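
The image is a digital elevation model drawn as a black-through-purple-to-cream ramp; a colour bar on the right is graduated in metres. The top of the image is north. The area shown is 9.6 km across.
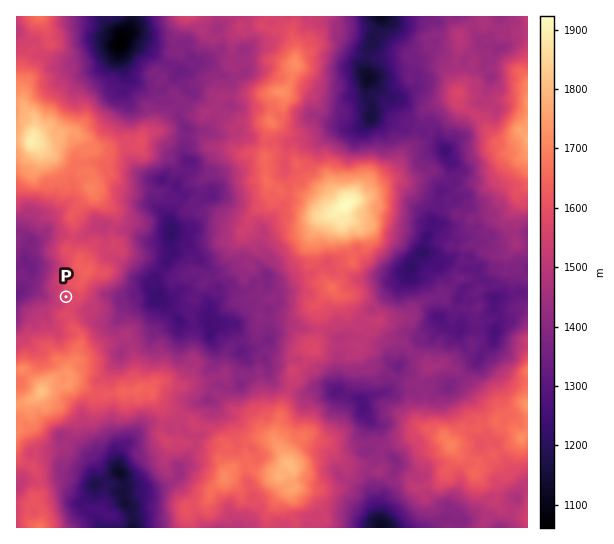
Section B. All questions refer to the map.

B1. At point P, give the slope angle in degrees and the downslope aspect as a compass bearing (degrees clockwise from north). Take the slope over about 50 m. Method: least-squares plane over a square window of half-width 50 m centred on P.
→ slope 7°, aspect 236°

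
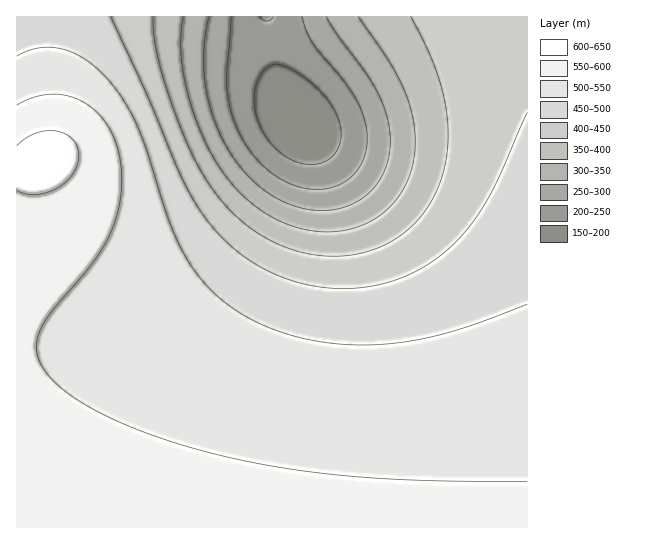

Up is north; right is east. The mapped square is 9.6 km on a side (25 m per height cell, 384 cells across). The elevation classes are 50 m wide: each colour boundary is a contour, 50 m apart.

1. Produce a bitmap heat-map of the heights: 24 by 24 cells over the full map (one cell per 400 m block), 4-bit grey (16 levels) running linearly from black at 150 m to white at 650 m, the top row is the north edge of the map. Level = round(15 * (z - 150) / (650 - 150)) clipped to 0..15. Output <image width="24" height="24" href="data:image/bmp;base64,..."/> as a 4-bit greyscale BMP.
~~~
<image width="24" height="24" href="data:image/bmp;base64,Qk2WAQAAAAAAAHYAAAAoAAAAGAAAABgAAAABAAQAAAAAACABAAATCwAAEwsAABAAAAAAAAAAAAAAABEREQAiIiIAMzMzAERERABVVVUAZmZmAHd3dwCIiIgAmZmZAKqqqgC7u7sAzMzMAN3d3QDu7u4A////AN3d3d3czMzMzMzMzN3dzMzMzMzMzMzMzNzMzMzMzMzMzMzMzMzMzMzMzMzMzMzMzMzMzMzMzMzMzMzMzMzMzMzMzLu7u7u7u8zMzMzLu7u7u7u7u8zMzMu7u7u7u7u7u8zMzLu7u7u7u7u7u8zMzLu7u6qqqqqru8zMy7u7qqqqqqqqqszMy7u6qpmZmZmqqszMy7uqmYiIiJmaqt3MzLupiHd3d4iZqt3czLqYd2VVZniZmt3dzLqXZUREVneJme7tzKmGVDIjRWeJme7ty6l1QyESNWeImd7dy6hlMhESNGeImc3cupdkIRESNWeImczLuodUIREjRWeImbu7qYZUIhI0VneImauqmYZUIiI0VniImaqqmHZUIiNFZ3iImQ=="/>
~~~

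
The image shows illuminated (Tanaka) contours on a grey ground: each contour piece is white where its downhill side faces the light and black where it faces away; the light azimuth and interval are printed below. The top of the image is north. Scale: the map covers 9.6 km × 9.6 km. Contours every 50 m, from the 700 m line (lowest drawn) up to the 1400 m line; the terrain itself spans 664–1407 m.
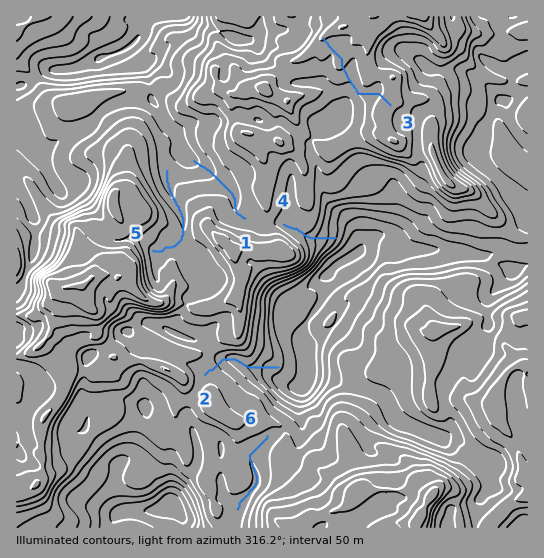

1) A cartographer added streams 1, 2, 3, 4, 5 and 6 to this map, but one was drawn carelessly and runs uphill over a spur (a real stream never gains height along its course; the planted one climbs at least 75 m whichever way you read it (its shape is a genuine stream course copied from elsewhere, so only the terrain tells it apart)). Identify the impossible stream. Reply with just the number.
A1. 3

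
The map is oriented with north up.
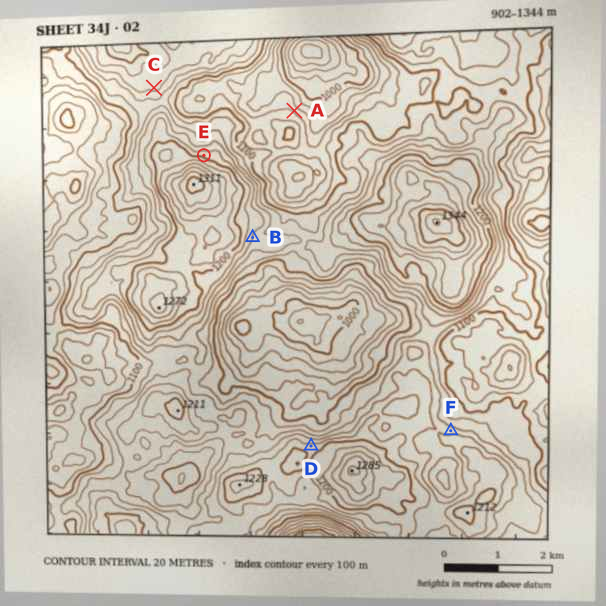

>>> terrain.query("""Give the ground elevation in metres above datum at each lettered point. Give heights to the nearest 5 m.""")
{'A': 1055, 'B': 1160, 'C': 1170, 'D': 1190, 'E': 1195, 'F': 1150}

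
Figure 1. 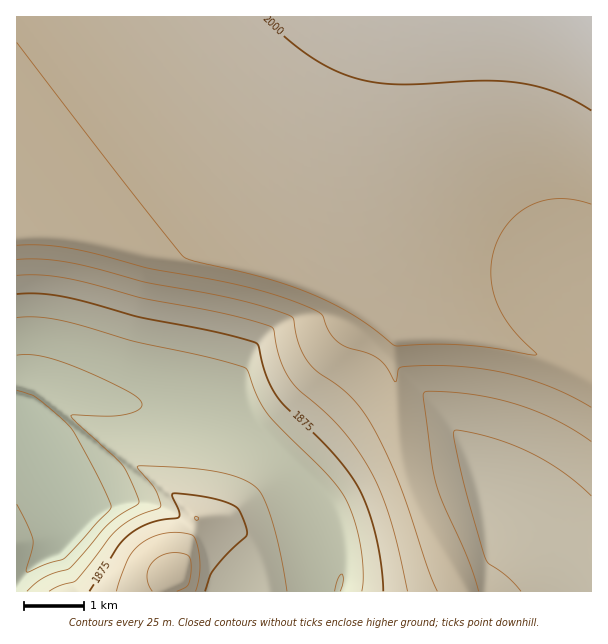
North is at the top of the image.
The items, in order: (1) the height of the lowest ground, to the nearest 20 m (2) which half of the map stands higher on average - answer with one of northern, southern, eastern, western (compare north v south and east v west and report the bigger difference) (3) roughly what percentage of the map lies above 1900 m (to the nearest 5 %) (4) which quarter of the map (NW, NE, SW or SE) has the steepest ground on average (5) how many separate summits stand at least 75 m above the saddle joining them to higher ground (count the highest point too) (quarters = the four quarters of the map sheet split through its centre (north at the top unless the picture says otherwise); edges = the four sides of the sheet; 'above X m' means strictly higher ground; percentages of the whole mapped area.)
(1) The lowest point is down at roughly 1780 m.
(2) On average the northern half of the map is the higher ground.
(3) About 70 % of the map lies above 1900 m.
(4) The steepest ground, on average, is in the south-west quarter.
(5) Counting only tops that stand 75 m proud, the map has 2 summits.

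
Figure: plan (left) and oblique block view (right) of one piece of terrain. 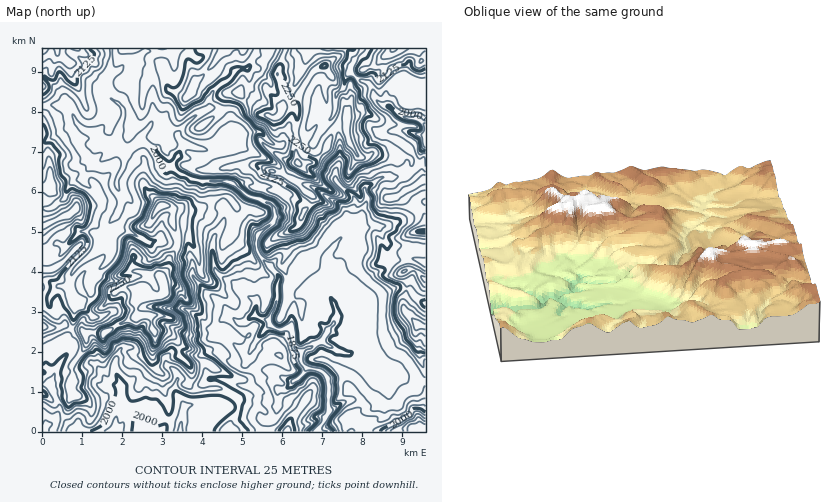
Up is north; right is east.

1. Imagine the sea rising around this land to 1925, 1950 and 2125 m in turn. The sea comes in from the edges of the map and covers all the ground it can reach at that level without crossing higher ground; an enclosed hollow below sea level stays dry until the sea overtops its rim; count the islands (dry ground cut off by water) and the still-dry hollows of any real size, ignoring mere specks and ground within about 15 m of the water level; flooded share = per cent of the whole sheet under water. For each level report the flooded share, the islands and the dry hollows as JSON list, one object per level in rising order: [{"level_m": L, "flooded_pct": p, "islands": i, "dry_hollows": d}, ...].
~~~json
[{"level_m": 1925, "flooded_pct": 16, "islands": 0, "dry_hollows": 0}, {"level_m": 1950, "flooded_pct": 20, "islands": 0, "dry_hollows": 0}, {"level_m": 2125, "flooded_pct": 73, "islands": 0, "dry_hollows": 0}]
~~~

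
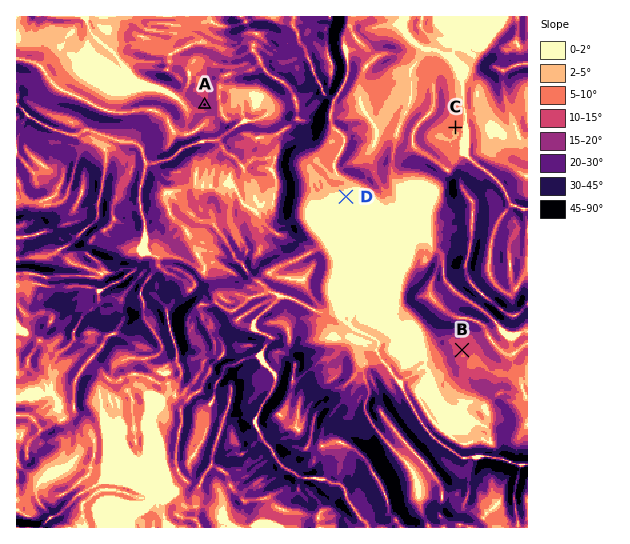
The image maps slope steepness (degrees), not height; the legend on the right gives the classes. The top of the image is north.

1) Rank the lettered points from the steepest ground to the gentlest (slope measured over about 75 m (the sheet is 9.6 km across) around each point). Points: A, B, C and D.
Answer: A B C D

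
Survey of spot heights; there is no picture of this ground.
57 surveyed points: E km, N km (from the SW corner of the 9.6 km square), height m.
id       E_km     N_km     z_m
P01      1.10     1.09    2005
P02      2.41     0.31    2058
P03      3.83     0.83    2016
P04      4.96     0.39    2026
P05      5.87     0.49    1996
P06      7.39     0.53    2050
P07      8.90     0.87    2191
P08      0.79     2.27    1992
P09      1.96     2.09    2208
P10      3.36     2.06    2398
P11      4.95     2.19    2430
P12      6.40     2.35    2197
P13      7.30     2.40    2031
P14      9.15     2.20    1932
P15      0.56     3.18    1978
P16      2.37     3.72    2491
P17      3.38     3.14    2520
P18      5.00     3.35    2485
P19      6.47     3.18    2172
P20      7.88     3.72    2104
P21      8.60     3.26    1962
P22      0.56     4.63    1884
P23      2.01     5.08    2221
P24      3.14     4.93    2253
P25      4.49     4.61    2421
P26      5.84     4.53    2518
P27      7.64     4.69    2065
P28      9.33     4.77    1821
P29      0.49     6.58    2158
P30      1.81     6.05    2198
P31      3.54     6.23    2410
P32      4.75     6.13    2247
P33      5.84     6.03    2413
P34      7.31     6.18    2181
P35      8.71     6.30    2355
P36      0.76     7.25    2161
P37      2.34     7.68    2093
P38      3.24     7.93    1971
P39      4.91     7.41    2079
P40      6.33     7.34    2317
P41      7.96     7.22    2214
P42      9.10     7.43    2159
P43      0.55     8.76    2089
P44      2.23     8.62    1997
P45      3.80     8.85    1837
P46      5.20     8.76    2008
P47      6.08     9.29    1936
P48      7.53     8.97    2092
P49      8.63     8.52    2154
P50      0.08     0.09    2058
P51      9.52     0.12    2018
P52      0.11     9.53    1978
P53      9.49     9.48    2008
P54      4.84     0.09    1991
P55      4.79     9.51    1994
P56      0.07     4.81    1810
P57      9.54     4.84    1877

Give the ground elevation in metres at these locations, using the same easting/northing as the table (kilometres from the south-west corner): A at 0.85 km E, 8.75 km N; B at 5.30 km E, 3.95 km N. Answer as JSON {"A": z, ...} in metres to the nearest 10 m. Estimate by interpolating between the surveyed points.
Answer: {"A": 2110, "B": 2460}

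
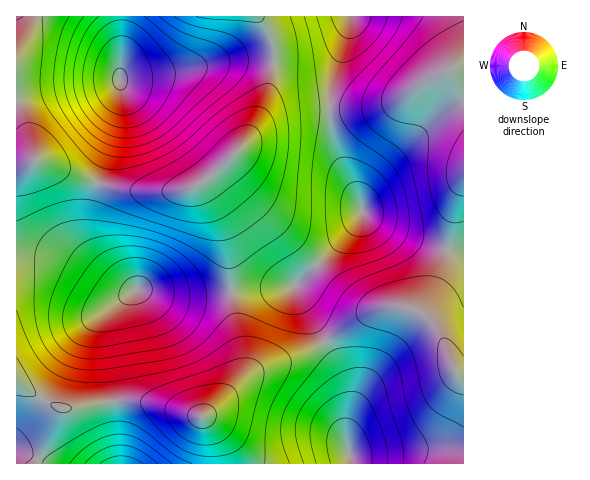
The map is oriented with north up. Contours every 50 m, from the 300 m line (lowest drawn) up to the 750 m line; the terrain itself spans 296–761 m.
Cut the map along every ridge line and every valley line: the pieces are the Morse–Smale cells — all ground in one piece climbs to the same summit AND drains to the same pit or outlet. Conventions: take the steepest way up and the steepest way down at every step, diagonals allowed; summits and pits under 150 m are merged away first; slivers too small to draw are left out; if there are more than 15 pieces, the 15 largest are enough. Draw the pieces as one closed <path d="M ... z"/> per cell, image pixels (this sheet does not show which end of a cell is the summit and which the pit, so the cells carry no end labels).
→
<path d="M463 16l-112 1-3 15-17 56-1 34 9 37 17 33 6 21-5 10-14 16-48 47-5 2-58 4 3 28 9 35-2 16-10 18 21-17 62-25 60-37 13-4 15 0 23 9 1-10 10-21 8-24 10-53 9-25z"/><path d="M257 16l-240 0-1 149 8 0 10-4 6 0 58 23 38 7 42 0 11-2 12-6 22-18 18-18 8-11 14-30 10-32 1-26-7-20z"/><path d="M403 306l-15 0-13 4-60 37-23 11-29 9-24 15-36 35 13 27 2 19 245 1 1-87-8-5-11-28-9-17-16-15z"/><path d="M29 255l-13 1 0 125 29 20 16 7 14 0 37-7 27 0 64 15 20-17 17-22 4-10 0-12-13-64-25 4-37 0-31-6-9 5-11 1-15-6-42-27-14-4z"/><path d="M350 16l-92 1 9 11 7 20-1 26-10 32-14 30-8 11-18 18-23 18 19 35 6 17 7 56 58-3 5-2 48-47 18-23 0-10-22-47-9-37 1-34 17-56z"/><path d="M40 161l-24 5 1 89 23 1 15 4 25 13 23 16 15 6 11-1 9-5 31 6 37 0 26-4-7-56-6-17-19-35-11 6-11 2-53-1-37-10z"/><path d="M17 381l0 83 201-1-2-19-14-28-63-15-27 0-37 7-14 0-28-14z"/><path d="M463 183l-8 24-10 53-21 53 14 17 18 42 6 4 2 0z"/>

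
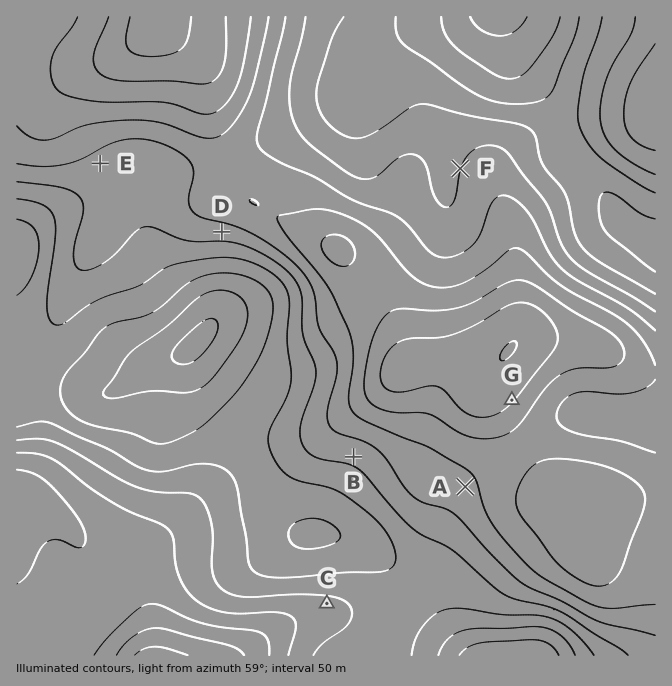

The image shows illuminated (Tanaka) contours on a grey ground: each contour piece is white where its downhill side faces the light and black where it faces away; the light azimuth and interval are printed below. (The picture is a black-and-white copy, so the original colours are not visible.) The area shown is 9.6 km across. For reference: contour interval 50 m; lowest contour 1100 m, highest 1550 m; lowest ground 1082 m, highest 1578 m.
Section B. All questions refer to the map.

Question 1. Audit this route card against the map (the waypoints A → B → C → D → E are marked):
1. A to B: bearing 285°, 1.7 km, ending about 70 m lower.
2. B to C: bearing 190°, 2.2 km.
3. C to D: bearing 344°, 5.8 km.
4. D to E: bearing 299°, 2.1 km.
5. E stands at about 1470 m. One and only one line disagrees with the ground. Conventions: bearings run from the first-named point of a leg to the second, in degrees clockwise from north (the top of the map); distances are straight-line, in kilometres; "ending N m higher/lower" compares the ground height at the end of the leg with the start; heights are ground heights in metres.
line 5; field height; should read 1330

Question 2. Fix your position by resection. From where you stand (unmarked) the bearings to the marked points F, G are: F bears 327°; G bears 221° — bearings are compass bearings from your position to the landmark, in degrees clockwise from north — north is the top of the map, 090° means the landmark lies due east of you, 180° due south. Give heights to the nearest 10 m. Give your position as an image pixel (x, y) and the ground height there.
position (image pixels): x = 568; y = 335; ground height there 1490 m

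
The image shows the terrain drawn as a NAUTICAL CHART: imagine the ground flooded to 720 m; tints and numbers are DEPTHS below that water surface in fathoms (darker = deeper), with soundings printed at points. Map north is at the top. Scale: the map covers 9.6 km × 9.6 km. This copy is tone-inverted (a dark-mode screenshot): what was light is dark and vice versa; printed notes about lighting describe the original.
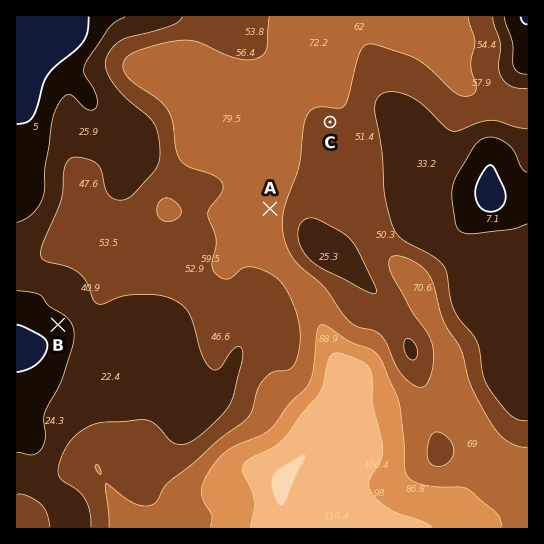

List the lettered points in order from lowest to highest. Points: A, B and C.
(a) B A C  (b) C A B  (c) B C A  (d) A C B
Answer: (d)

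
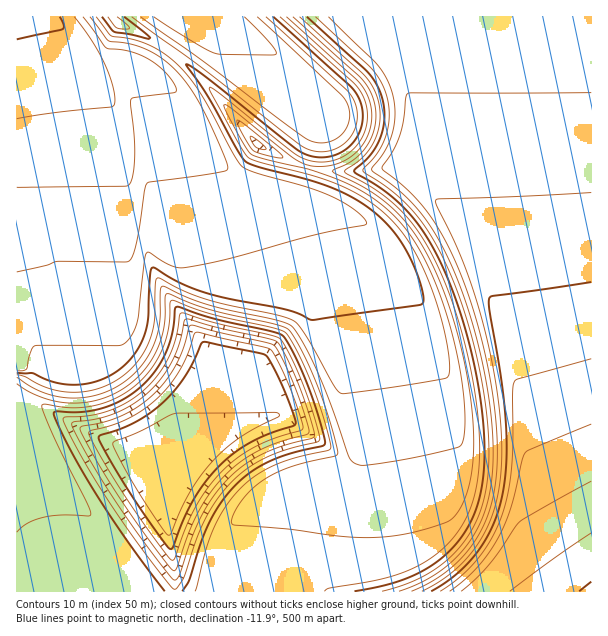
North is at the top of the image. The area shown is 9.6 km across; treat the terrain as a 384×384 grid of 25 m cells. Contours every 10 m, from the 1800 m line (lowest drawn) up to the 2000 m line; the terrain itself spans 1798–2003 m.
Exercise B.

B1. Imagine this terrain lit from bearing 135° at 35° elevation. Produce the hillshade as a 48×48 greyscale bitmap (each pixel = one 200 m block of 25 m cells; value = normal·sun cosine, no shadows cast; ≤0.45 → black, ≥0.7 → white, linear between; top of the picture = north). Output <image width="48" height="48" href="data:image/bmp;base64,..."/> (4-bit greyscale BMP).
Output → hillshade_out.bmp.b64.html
<image width="48" height="48" href="data:image/bmp;base64,Qk32BAAAAAAAAHYAAAAoAAAAMAAAADAAAAABAAQAAAAAAIAEAAATCwAAEwsAABAAAAAAAAAAAAAAABEREQAiIiIAMzMzAERERABVVVUAZmZmAHd3dwCIiIgAmZmZAKqqqgC7u7sAzMzMAN3d3QDu7u4A////AIiIiIiId2RHiIiIiIiZmrvN7tuYiIiIiIiIiIiIiHQ2eIiIiIiIiZq83u25iIiIiIiIiIiIiGQ1eIiIiIiIiIiave7amIiIiIiIiIiIiGMkZ4iIiIiIiIiIm97sqIiIiIiIiIiIiGMjV4iIiIiIiIiIib3tuYiIiIiIiIiIiHMiRniIiIiIiIiIiKzdyYiIiIiIiIiIiHQhJHiIiIiIiIiIiJvdyoiIiIiIiIiIiHYyE1eIiIiIiIiIiIrNyoiIiIiIiIiIiIdSETVniIiIiIiIiInNypiIiIiIiIiIiIdkIRNGd3d4iIiIiIm8ypiIiIiIiIiIiIh2QhEjRWZ3iIiIiIm8ypiIiIiIiZiIiIiHZDIiIzRXeIiIiIm8upiIiIiImZmYiIiIdlQyIjNWiIiIiIm8uoiIiIiJqru6mIiIh3ZUQzRXiIiIiIm7uoiIiIiau8zMuoiIiId2VERniIiIiIm7uYiIiIiavM3dy6iIiIiHZUVniIiIiIq7qYiIiIiaq8zd3bqIiIiHZUV3iIiIiJq7qYiIiJiZmavN3cuYiIh3ZVZ4iIiIiJq7qIiIiLmIiIm83dyoiIh2VVZ4iIiIiJq6mIiIiJiIiIibzdy5iIiGVWd4iIiIiJq6mIiIiIiIiIiJvNy6mZqoZWeIiIiIiaqqmIiIiIiIiIiJrMy6qru6hneIiIiIiaqpiIiIiIiIiIiIq8y6u7u6mHiIiIiIiaqpiIiIiIiIiIiIm7uqqqqpmIiIiIiIiaqYiIiIiIiIiIiIq7qqmZmYiIiIiIiImaqYiIiIiIiIiIiIqqmZiIiIiIiIiIiImqmYiIiIiIiIiIiImZiIiIiIiIiIiIiImZmIiIiIiIiIiIiImYiIiIiIiIiIiIiJmZiIiIiIiIiIiIiImIiIiIiIiIiIiIiJmZiIiIiIiIiIiIiImIiIiIiIiIiIiIiImYiIiIiIiIiIiIiIiIiIiIiIiIiIh3iIiIiIiIiIiIiIiIiIiIiIiIiIiIiHd3d4iIiIiIiIiIiIiIiIiIiIiIiIiHd3Zmd4iIiIiIiIiIiIiIiIiIiIiIh3d2ZmZmd4iIiIiIiIiIiIiIiIiIiIiHdmVWd3d3d4iIiIiIiIiIiIiIiIiIiIiIZVZ4m7u5iIiIiIiIiIiIiIiIiIiIiIiIdmaJvN7sqIiIiIiIiIiIiIiIiIiIiIiZh3iIms3tuIiIiIiIiIiIiIiIiIiIiIiZmIiIiKzduYiIiIiIiIiIiIiIiIiIiImZiIiIiJvMuYiIiIiIiIiIiIiIiIiIiImYiIiIiIq7qYiIiIiIiIiIiIiIiIiIiImIiIiIh4mamIiIiIiIiIiIiIiIiIiIiIiIiIiHd3eJiIiIiIiIiIiIiIiIiId3iIiIiIh3d3eIiIiIiIiIiIiIiIiId3d3iIiIiId3d3d4iIiIiIiIiIiIiIiIdVZ3iIiIiHd3d3d4iIiIiIiIiIiIiIiIdWZ4iIiIh3d3d3eIiIiIiIiIiIiIiIiIdVeIiIiIiHd3d3iIiIiIiIiIiIiA=="/>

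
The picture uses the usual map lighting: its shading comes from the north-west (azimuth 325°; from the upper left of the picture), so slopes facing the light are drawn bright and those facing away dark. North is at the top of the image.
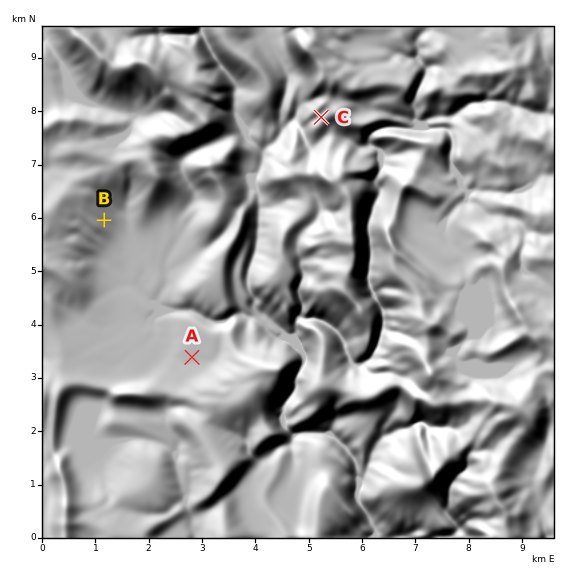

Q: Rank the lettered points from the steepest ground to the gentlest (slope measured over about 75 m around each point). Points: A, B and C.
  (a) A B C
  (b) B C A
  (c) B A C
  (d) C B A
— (d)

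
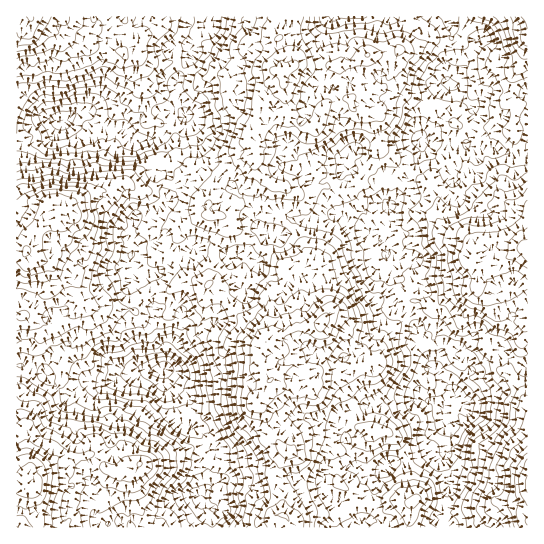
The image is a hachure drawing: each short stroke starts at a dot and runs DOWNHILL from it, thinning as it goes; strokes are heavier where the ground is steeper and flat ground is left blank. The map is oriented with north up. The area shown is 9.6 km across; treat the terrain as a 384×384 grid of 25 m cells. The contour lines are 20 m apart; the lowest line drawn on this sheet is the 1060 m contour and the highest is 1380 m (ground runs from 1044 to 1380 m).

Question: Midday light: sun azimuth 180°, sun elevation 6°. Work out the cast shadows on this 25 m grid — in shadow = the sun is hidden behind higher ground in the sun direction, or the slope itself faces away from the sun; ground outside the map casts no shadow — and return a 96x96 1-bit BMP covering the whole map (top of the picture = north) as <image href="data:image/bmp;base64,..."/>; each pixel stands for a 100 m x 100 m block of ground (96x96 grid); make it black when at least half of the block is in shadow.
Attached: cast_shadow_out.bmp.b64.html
<image width="96" height="96" href="data:image/bmp;base64,Qk2+BAAAAAAAAD4AAAAoAAAAYAAAAGAAAAABAAEAAAAAAIAEAAATCwAAEwsAAAIAAAAAAAAA////AAAAAAAAAAAAAWAAABACAAAAAAAAJ+AAAAAAAAAAAAAAI8QAAAAAAAAAAAADwcGwAAAAAAAAAAADwAPAAAAAAAAAAAAAAAeAAAAAYAAAAAAAAAIAAB8g+OAAAAAAACAAAA/4fuAAAAAAAAAAAA/+BgAAAAAAAAAAAA/+AAAAAAAAAAAAAQf/AAAAAAAAAAAAAAf/AAAcAGAAAAAAAAP+YA/+AAfgAAAAAAA+QAf+cAfwAAAAAAAcAAP8MAP/gAAAAAAYYAf/8A//wAAAAAABbwf/93//wAAAAAABD/n/z///wAAAAAAAH/0f////gAAAAOMAD/j3///+AAAAAf/AD/hz///8AAAAAH+AD4Dz///+AAAAAGs4BwDh///+AAAAAAAYBgB9///+AAAAAAAAABg+z//8AAAAAAAAAAt+B//8AAAAAAAAAAP8B//4AAAAAAAAAAH8A//4AAAAAAAAAAPIAH/4AAAAAAAAAAPAAB/wAAAAAAAAAAEAAAPAAAAAAAAAAAAAAAAAAAAAAAAAAAAAAAAAAAAAAAAAAAAAAAAAAAAAABwAAAAAAAAAABAAAAwAAAAAAAAAADAAAAgAAAAAAAAAAL4AAAgAAAAAAAAAAB6AAAIAAAAAAAAAAA2DgAAAAAAAAAAAAA+XwAAAAABAAAAAAD4j4YAAAAAAAAgAADwB/8AAAAAAAAAAADgB/4AAAAAAAAAAABQA/wAAAAAAAAAAAAAAfwAAAAAAAAAgAAcAfgAAAAAAAAAAbAcAHAAAAAAAAAAA5EIAAwAAAAAAAAAAQEAAAAAAAAAAAAAAEEBAAAAAAAAAAAAAAAD4AAAAAAAAAAAAAADwYAAAAAAAAAAAAAPxgAAAAAAAAAAAAADvyAAAAAAAAAAAAAAH8AAAB4FgAAAAAAAHwAAAH/4AAAAAAAAAAAAA//gAAAAAAAAAAAAA/8AAAAAAAAAAAAAAf4AAAAAAAAAAAAAAfgAAAAAAAAAAAAAAOAB/+AAACAAAAAAAGBl//AAAAAAAAAAAID///gDAAAAAAAAAAe////HAAAAwAAAAAUf///wAAABwAAAAAA////4AAAAgAAAGAOP///8AAAAAAAAOAHP////AgAAAAAAMAHn////xgAAAAABICGH////4AAAAAABgAAB////xgAAAAAAAAAA////gzAAAAAAAAAA///wAjAAAAAAAAAA///gAAAAAAAAAAAA//wAAAAAAAAAAAAAf/gAAAAAAAAAAAAAP/AAAAAAAAAAAAAAH+AAAAAAAAAAAgAAAAAAAAAAAAAABwAAAAAAAAAAAEAAA4AAAAAAAAAAAAAAAIAAAAAAAAAAAAAAAAAAAAAAAAAAAAAAAAAAAAAAAIAAAAAAAAAAAAAAAYAAAAAAAAAAAAAAAGAEAGAAAAAAAAAAAGAIAEAAAAAAAAAAAAABAAGAAAAAAABAAAAAODPgAAcAAABgAD4AICP/wAIAAAAAAB+AA+//4AAAAAAAABiAA///AAAAAAAAAAAAAf/+AAAAAAAAAAAAAf/+AAAA="/>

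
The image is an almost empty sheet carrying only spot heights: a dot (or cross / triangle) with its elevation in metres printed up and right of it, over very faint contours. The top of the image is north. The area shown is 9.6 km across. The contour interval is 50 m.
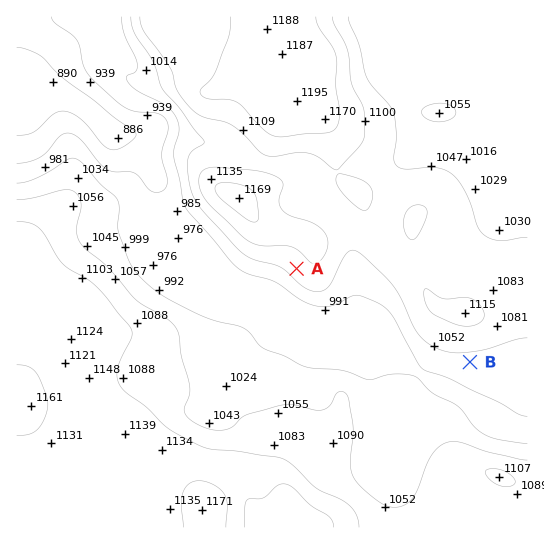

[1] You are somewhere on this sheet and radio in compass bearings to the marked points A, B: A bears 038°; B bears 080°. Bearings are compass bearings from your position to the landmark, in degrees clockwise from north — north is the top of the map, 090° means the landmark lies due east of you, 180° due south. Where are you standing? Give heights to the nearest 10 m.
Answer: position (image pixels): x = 184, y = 412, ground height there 1050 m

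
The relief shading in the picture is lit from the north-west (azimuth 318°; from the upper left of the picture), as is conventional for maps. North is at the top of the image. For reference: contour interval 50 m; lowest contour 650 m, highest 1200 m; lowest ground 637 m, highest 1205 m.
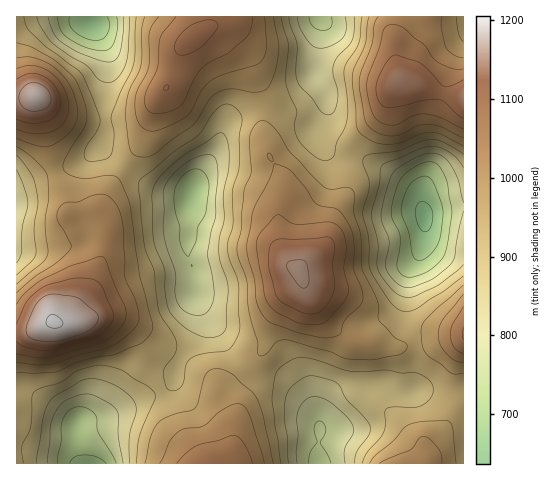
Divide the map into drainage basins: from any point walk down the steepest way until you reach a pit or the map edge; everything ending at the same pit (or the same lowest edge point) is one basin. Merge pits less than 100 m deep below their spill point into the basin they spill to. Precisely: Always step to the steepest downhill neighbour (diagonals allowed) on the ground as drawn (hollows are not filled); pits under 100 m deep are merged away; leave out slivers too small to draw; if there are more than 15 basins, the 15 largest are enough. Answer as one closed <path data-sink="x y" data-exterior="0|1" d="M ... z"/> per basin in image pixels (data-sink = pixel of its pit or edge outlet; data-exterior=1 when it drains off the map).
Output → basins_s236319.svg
<path data-sink="192 193" data-exterior="0" d="M223 24l-16 5-18 11-8 10-9 27-17 28-6 28-3 7-32 41-14 28 7 16 0 14-15 46-21 31-9 6 18 0 21-5 19 6 14 11 9 15 3 16 19 34 12 29 25 36 23 0 3-3 5-15 0-30-8-18 1-8 37-40 13-35 12-18 14-14-2-11-12-10-8-21-2-25 8-19 0-8-5-15-13-21-5-14-2-48-13-37-17-25z"/><path data-sink="425 217" data-exterior="0" d="M463 16l-65 1-3 12 0 30 4 21-10 12-7 20-28 27-3 6-4 44-14 27-7 28-28 26 8 22 19 28 10 10 18 10 36 7 13 0 62-12z"/><path data-sink="319 463" data-exterior="1" d="M302 280l-1 5-13 12-12 18-13 35-37 40-1 8 8 18 0 30-3 13-4 4 237 1 1-128-46 7-16 4-13 0-36-7-18-10-10-10-19-28z"/><path data-sink="319 17" data-exterior="1" d="M397 16l-186 1-2 10 9-3 10 2 18 24 6 12 10 36 1 41 5 14 13 21 5 15 0 8-8 19 2 25 8 21 10 8 28-26 7-28 14-27 4-44 3-6 28-27 7-20 10-12-4-21z"/><path data-sink="91 25" data-exterior="0" d="M210 16l-194 1 0 80 21 0 15 69 15 34 1 14 23-4 9 1 14-30 32-41 3-7 6-28 17-28 9-27 8-10 20-13z"/><path data-sink="89 463" data-exterior="1" d="M101 317l-31 6-17-1-18 8-19 4 0 129 185 1-11-19-13-17-15-36-16-27-3-16-6-10-17-16z"/><path data-sink="17 206" data-exterior="1" d="M36 96l-20 2 1 235 11-1 25-10 8 1 10-7 21-31 15-46 0-4-8-4-24-1-8-14 0-16-15-34-8-43z"/>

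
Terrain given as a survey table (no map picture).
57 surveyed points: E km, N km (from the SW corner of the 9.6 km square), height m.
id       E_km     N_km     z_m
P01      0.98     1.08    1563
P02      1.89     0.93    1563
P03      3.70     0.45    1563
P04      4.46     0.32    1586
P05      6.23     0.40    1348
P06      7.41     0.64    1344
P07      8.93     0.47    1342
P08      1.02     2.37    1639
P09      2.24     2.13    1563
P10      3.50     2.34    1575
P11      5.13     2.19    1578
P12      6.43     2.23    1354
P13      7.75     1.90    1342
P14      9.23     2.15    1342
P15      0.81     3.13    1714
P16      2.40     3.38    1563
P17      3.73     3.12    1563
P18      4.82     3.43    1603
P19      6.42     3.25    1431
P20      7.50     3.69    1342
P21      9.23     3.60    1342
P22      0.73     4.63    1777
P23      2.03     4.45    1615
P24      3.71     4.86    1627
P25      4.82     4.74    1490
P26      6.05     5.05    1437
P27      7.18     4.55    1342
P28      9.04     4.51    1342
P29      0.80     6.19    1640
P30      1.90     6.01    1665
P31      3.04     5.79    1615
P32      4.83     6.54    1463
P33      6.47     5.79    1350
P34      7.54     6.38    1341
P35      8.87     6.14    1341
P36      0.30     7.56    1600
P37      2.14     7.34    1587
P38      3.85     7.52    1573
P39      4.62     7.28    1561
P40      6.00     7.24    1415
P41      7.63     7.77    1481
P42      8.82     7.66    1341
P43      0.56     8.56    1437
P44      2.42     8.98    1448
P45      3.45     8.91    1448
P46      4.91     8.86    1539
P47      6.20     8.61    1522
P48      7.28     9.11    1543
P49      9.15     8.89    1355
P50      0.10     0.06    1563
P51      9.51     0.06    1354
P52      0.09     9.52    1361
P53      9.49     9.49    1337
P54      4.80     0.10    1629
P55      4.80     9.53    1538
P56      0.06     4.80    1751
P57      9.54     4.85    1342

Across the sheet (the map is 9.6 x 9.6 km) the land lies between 1330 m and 1775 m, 1495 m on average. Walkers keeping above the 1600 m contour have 17.1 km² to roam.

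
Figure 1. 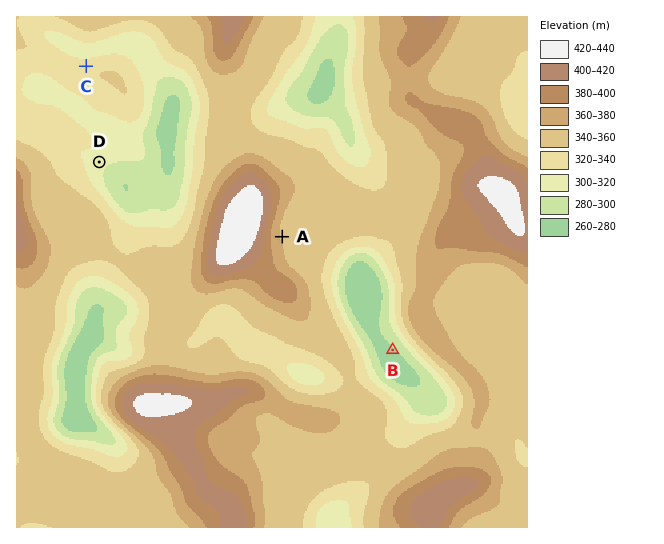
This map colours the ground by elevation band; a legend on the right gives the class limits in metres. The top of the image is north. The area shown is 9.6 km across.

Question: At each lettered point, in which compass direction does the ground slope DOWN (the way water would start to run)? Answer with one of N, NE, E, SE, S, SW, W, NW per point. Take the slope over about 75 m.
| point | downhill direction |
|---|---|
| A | E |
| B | SW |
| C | N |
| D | SE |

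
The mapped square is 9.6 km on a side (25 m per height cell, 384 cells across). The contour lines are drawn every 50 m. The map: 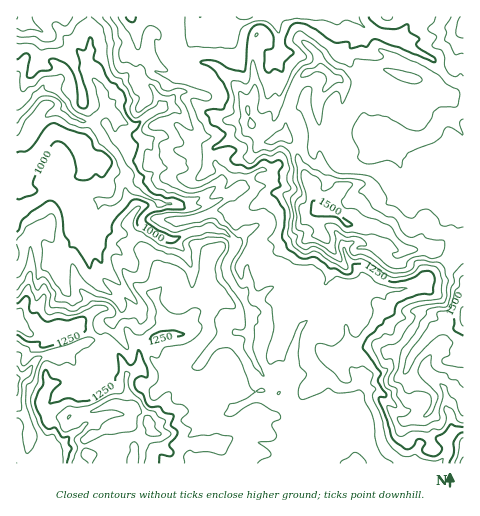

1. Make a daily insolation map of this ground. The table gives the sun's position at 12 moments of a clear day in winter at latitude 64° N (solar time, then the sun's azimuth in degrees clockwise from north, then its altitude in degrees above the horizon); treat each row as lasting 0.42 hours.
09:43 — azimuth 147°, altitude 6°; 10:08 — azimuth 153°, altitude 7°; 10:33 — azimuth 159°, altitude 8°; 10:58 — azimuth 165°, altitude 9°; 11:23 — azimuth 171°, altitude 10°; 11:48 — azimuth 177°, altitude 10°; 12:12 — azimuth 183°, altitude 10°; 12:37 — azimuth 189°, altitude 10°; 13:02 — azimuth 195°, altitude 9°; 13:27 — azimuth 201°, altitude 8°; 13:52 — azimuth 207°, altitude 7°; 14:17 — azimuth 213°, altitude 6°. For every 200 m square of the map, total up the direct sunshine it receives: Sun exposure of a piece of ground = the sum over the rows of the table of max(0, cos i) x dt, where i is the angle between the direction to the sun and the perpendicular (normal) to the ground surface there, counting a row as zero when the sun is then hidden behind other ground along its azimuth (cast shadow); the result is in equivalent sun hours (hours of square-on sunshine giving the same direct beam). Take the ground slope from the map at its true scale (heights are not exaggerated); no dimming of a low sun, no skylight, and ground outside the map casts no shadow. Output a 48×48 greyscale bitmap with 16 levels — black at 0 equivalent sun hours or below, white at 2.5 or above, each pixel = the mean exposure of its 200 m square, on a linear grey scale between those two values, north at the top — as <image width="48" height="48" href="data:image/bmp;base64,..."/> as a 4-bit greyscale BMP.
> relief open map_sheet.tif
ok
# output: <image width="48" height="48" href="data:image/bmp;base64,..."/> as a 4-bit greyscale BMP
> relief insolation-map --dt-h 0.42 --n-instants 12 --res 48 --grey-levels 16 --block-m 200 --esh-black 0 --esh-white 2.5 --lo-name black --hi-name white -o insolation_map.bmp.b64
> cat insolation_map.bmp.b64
<image width="48" height="48" href="data:image/bmp;base64,Qk32BAAAAAAAAHYAAAAoAAAAMAAAADAAAAABAAQAAAAAAIAEAAATCwAAEwsAABAAAAAAAAAAAAAAABEREQAiIiIAMzMzAERERABVVVUAZmZmAHd3dwCIiIgAmZmZAKqqqgC7u7sAzMzMAN3d3QDu7u4A////AFQ0U1hVVTVGlVZndmZlREVDMzNWi6zpIkNFVDEjRDVoRGeZdCMzRVQ0QyRXq7ZmM0NIlld2ZDbMpjMiN2ZmQiNEQ0VXunhSMlWdvUAmiGVSJEIAAmdURDRERFVWe829YiaHhnUiI0QyMyIhEjVVZEMzRUVXhqzJfReBESV3VnMABFVVQxIzI3ZmVUV5MRJkeTZTAAACQxAAEBI0VkEjVGdlVVaTSZVIl0MlIAAAAAAAIzRUZmVlZVd2eHYkZ2dThjEjQwAAARJDJmVWVUIQIyRnm4V5yHQUh2EyASIQA1ZEQhI0VDI1RVRYhGZCJ2JaiJYQEjNCIgMkM0Q0QzJ4hWZ4ZpiYM3Z5qVhwATMzURJVVmVDIhRVZVZkR3iYYlpSNLqv+jIlMESYiIdiEjREVkUxEiVREReUNO2VjepSAiE4qql2MCMzVkMhIQEAARKKmaNEQ3YgAwAAIyRUR3M0RUI0RCEAERI3aTEAAAN1QAAkIURFd0NFRGQzQzIRASECRRIQAABXMAFSAAJWdTd1VWY0REQxIzIQEwMRAAAAARiDMhJGUThWVVZnQTMhIAAAEQEAAAAAEYYkZkNEEWZjNFeHREMzIAAAEAEAAAAABTATVSNCBZZ3UyM2inWLyTAAMxEAAAAAMwEyERNDJ2ZVZ3Z53nrP/8U1QSEQAAABMCQwABRHQmM2eMy99e7sqZ3qQjMhIAABA2QQACQ2gDZWm+/vZ/6nV92nNFRFQhEiMyEAADIBIyVmec/6ZxZ1UgEDRBN3QjMiEiAAIwAAGUEjWWVzj/yYQAEQIhAkVDQiNjA5vKYSqqYzNKpX2WVBEAEyERAANEQzEEIyESWrdXmGVGe7YAAAARISM1IAI0MxAAUQAAABITaHdyMhEBEAAiM0RHUyIzNXMQAjNXQ0EBFXcxMCZREiEjRFRWVERXh2MRSc3u/DdTMhEmYwOHUyIiNFRWZEVnh3UjVXhkjce6d0VWIQAAASMzNFRUZlREVnZJqjIiJXvNw0JDAAAAASMzRERCNlVVVkJlMmZlRXZ6zKdxAAAAEjNEQ0UiJGVmQQJkMVZVVZcyj+txARASMzRDMzRSM2d1IQRWRBBFMRarZY1zMiMzMzQyISNBMjUgAEMyjIhiN3ZZggEjRUVERERndDIhMgAAAjEoIlQTh5mVRBIzRlVVVWZmZjIyBSAFqBSasQAXdRAmICIzVlVmZmZmZmVHIUE3ZVdCeRGIMAFDQRJUVmVmZmZlV4lmUQaFQ2h5ZM1BEzRgIhFVRad1VVVVZmVGuDRFJImpRpvrmHcgEhE4Y3tlVVZmVTAUi+llN4y0XJVERGQAIREWuFIVZmZTIQaHSGiFWHiphEVVd1ABMxIQFBABMyEQACd4Vnl0ZWVoZFVTEAADMzEREQAAABEAAkV6qcpWZVNGdUVCEBIkRlNoYAAQAhAASJeO3Ld3VWZ2VUVEMiMzVzNDAAARAAATREeatiWndmd4ZlRUIlQyEQIQAAARFHh2ZlRDMkiZiKmYVVRENlQQAAAAABESaZh0MyIw=="/>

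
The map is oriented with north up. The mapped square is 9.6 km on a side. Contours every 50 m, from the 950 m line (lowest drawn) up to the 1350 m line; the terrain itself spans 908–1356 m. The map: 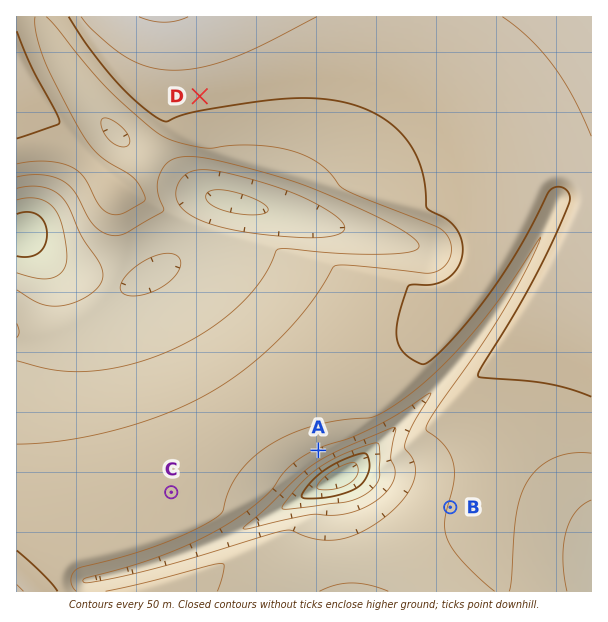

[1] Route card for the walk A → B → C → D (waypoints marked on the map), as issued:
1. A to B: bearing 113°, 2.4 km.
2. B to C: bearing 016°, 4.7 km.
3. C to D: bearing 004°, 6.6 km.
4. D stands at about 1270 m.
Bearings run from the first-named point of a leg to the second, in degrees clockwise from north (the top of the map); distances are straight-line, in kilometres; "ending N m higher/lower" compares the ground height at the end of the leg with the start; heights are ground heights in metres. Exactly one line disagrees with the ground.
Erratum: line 2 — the bearing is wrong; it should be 273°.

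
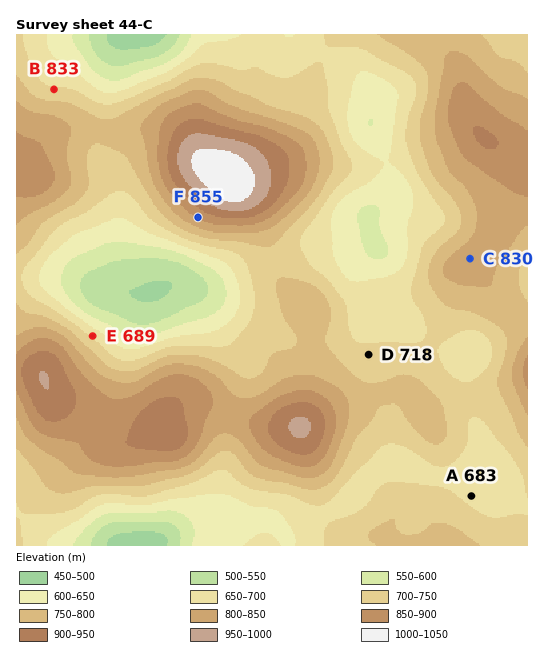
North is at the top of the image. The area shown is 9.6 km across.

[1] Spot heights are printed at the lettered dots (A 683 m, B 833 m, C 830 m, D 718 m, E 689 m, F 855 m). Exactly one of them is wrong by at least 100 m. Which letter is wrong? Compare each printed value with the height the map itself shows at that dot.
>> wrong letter B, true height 708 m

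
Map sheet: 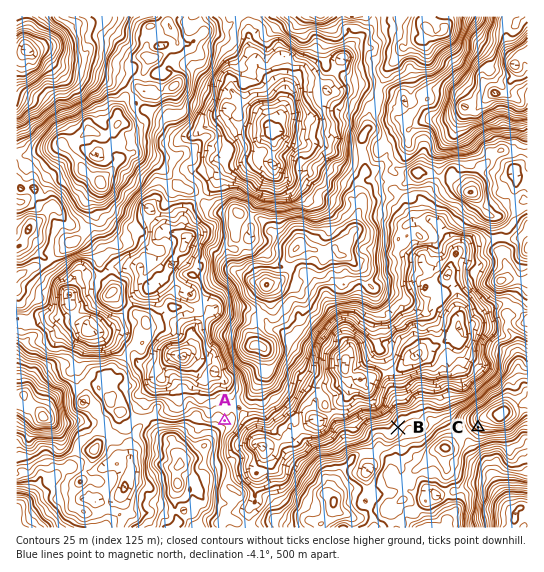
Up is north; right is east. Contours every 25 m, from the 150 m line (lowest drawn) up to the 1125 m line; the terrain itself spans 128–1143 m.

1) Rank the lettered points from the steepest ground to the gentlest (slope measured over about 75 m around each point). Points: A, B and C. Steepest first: C B A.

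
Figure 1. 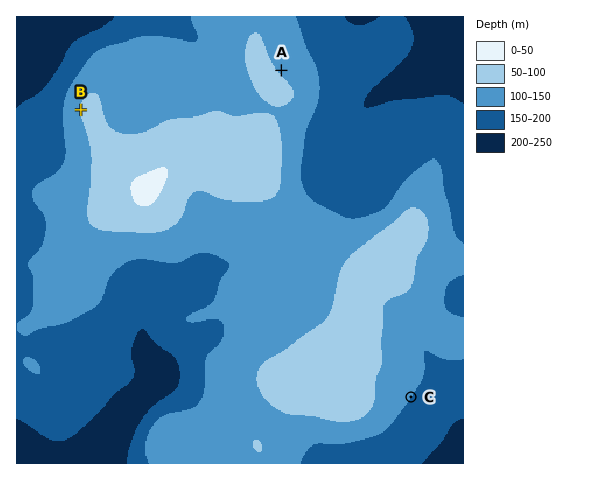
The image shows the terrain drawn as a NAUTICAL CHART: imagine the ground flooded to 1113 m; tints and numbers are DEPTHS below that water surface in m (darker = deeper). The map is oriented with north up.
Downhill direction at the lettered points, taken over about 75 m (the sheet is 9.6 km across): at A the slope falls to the NE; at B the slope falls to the W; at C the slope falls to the SE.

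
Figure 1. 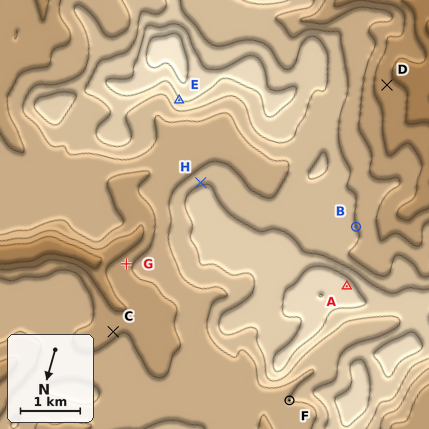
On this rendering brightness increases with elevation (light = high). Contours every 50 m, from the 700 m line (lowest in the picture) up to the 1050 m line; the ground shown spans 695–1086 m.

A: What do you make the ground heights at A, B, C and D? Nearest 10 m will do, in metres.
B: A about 1020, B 900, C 850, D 770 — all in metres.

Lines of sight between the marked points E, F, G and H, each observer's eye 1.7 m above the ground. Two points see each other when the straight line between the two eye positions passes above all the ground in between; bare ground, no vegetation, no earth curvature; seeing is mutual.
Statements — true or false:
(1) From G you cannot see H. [true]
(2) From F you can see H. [false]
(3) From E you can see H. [true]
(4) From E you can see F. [false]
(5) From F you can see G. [false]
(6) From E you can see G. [true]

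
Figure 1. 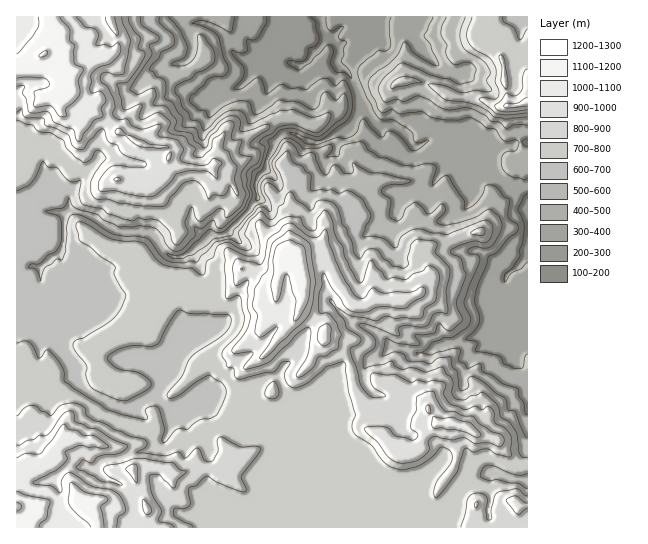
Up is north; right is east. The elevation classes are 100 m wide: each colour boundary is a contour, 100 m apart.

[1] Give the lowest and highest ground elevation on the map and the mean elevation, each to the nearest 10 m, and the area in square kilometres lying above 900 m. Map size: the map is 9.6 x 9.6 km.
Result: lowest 150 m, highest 1220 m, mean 700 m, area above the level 15.6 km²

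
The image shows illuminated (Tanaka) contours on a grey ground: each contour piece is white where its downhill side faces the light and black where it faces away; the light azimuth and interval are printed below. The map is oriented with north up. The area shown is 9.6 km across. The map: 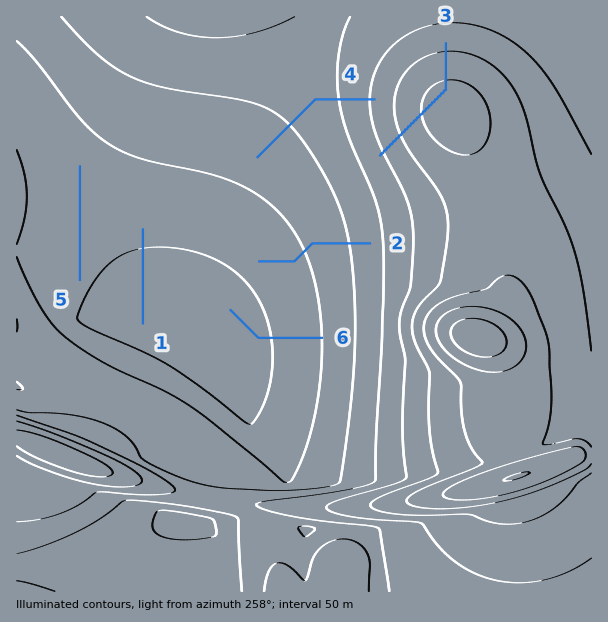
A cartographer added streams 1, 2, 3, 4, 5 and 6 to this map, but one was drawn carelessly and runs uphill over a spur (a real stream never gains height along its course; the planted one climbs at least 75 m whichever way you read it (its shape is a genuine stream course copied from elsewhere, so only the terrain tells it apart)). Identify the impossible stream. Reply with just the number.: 3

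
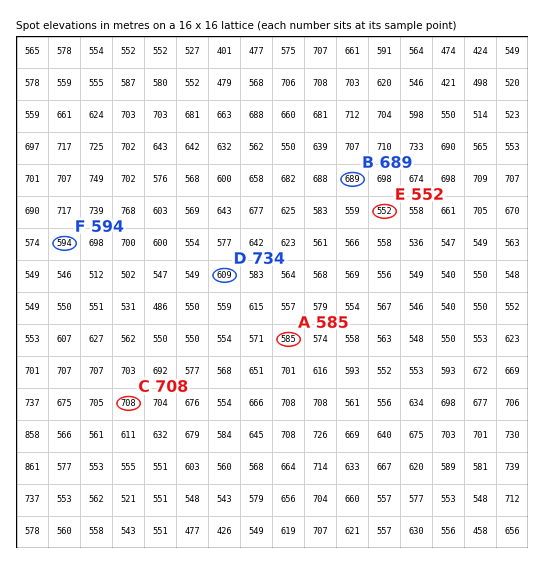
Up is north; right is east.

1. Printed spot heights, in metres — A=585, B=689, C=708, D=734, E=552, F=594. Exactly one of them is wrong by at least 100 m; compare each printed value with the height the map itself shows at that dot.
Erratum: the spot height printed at D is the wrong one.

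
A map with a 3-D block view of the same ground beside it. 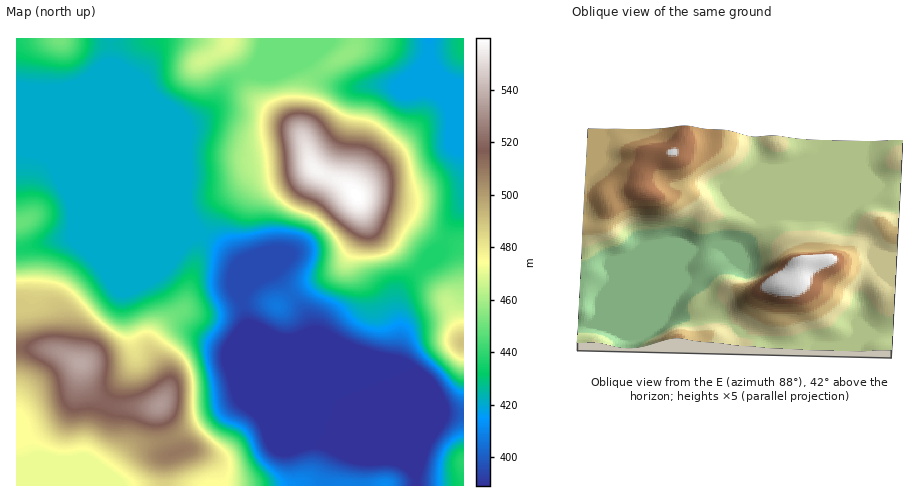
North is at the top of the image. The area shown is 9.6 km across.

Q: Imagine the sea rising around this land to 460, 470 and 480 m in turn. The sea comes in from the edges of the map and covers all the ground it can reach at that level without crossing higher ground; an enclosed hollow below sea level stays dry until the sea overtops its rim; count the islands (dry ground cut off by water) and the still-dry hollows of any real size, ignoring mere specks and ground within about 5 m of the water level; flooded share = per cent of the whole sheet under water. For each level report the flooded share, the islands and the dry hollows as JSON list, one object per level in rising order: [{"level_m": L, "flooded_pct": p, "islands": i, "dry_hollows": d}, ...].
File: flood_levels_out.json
[{"level_m": 460, "flooded_pct": 70, "islands": 1, "dry_hollows": 0}, {"level_m": 470, "flooded_pct": 74, "islands": 1, "dry_hollows": 0}, {"level_m": 480, "flooded_pct": 80, "islands": 1, "dry_hollows": 0}]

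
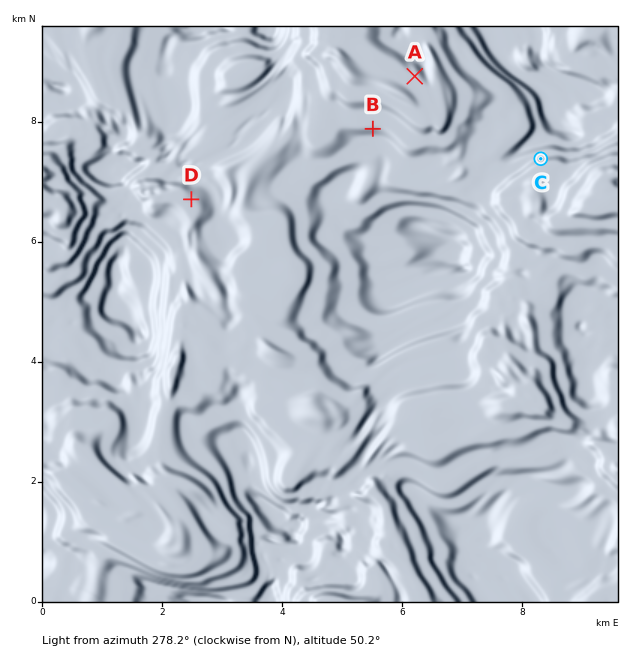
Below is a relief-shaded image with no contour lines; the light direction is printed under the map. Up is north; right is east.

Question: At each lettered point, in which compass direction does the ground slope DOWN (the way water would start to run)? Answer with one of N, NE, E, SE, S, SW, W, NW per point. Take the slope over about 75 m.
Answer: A NE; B S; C N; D NE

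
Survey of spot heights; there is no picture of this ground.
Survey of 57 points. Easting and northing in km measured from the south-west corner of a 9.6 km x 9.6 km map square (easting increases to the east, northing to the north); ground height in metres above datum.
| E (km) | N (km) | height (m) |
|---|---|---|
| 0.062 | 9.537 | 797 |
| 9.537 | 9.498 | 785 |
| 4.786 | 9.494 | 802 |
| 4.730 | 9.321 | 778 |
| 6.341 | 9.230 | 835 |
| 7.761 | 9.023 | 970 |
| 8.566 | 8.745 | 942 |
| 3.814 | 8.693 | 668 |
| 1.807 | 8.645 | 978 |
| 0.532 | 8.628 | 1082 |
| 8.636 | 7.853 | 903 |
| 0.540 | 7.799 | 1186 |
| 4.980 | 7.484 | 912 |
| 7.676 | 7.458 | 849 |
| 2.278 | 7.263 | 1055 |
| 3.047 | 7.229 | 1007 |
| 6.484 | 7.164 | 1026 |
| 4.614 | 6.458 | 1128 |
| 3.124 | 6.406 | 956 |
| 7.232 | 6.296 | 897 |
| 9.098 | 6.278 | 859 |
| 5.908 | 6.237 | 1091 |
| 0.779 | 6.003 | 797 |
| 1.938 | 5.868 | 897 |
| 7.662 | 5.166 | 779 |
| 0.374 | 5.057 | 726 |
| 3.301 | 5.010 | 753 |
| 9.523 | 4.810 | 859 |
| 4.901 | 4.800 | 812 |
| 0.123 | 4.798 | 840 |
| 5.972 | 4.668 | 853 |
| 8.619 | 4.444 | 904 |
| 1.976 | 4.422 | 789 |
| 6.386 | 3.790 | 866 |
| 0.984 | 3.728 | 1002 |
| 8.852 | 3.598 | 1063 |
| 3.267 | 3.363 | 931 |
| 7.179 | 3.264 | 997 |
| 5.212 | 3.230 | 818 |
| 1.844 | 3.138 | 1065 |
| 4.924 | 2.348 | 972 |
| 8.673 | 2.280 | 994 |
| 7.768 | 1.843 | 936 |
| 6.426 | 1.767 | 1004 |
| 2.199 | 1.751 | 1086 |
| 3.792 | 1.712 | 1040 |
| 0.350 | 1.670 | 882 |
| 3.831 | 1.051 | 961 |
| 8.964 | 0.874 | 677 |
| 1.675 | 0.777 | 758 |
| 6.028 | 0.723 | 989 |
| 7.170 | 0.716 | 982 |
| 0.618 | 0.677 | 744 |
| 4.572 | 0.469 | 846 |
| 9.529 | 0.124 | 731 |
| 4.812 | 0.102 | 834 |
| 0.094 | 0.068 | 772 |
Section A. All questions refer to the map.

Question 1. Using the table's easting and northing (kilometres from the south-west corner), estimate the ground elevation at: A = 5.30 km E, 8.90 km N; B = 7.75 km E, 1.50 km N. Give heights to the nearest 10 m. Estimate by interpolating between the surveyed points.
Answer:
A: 880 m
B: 910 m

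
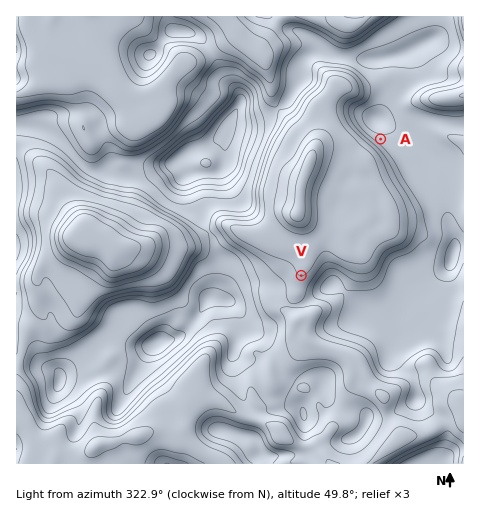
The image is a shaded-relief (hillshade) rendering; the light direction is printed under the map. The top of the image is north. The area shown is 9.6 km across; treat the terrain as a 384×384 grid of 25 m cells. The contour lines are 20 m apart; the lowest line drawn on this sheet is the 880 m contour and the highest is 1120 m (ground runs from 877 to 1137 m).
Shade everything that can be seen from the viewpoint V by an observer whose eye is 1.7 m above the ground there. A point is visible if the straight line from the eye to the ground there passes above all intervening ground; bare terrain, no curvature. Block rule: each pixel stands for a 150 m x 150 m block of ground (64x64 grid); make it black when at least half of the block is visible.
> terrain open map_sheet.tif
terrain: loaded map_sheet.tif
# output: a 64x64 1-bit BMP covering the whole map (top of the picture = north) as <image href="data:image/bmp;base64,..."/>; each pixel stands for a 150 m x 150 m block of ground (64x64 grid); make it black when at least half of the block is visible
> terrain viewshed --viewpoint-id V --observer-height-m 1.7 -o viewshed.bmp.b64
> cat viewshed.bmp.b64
<image width="64" height="64" href="data:image/bmp;base64,Qk0+AgAAAAAAAD4AAAAoAAAAQAAAAEAAAAABAAEAAAAAAAACAAATCwAAEwsAAAIAAAAAAAAA////AAAAAAAAAAAGAB/gAAYAABwAH/AABhAAYAB4PAA/HgAAAbAeAD8f+IAHCA8ifxj4gA4EAD9/GAAAfAAAP/gYAAH4AAA/+BwAB7AAAD/4HgA/8AAAP/gfAH/gADw/+H+AP+gAP//4f+A/+ABH//h/8D/4AUfj+P/4P3gBx+Nv/+A8MAPH90f/4DxgD+//A//APAA///8B/+A8AEH//wD/8PAAAP//AH/9gAGA//8Af//AA+D//wB8H8AP/P//ADwfwA58f/8AHh/AH8Bz/wAD38ABgMAPAAP/wACAwAEAA//AAMHAAAAD/+AGA8AAAAH/4B8HgAAAAf/gf4YAAAAA/+DxhgAAAAAfwIHAAAAADg+AA+AAAAAeBwAHwAAAABgeAAAAAAAAADgAAAAAAAAAYAAAAAAAAAAAAAAAAAAAAAAAAAAAAAAAAAAAAAAAAAAAAAAAAAAGAAAAAAAAAAcAAAAAAAAABgAAAAAAAAAAAAAAAAAAAAAAAAAAAAAAAAAAAAAAAAAAAAAAAAAAAAAAAAAAAAAAAAAAAAAAAAAAAAAAAAAAAAAAAAAAAAAAAAAAAAAAAAAAAAAAAAAAAAAAAAAAAAAAAAAAAAAAAAAAAAAAAAAAAAAAAAAAAAAAAAAAAAAAAAAAAAAAAAAAAAAAAAAAAAAAAAAAAAAAAAAAAAAAAAAAAA=="/>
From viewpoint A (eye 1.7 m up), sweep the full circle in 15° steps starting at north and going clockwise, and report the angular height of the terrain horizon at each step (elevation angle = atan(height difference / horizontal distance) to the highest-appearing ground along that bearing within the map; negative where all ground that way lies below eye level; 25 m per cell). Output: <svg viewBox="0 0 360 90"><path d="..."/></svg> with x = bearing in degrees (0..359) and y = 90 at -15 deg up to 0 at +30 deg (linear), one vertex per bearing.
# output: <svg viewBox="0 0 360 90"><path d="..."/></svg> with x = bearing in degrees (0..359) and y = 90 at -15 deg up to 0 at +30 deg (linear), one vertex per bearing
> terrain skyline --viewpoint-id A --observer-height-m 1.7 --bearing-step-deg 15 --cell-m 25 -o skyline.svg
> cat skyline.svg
<svg viewBox="0 0 360 90"><path d="M0 57l15 3 15 0 15-3 15-2 15 4 15 0 15 1 15 0 15 0 15-3 15-6 15-6 15-5 15-3 15 0 15 1 15 3 15 3 15 5 15 3 15 1 15 0 15 3"/></svg>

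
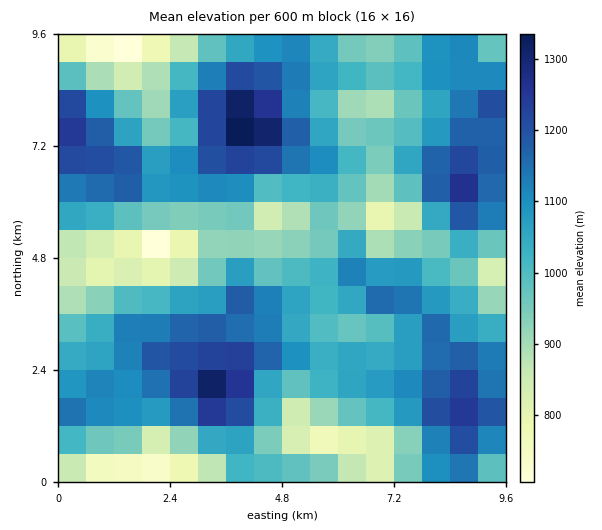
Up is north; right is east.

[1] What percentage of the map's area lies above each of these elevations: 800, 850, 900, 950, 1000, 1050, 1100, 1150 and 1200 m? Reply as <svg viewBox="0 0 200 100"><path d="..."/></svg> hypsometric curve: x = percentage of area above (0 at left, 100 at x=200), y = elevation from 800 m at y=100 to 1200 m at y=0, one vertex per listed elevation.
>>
<svg viewBox="0 0 200 100"><path d="M188 100l-10-12-13-13-17-13-23-12-26-12-26-13-28-13-23-12"/></svg>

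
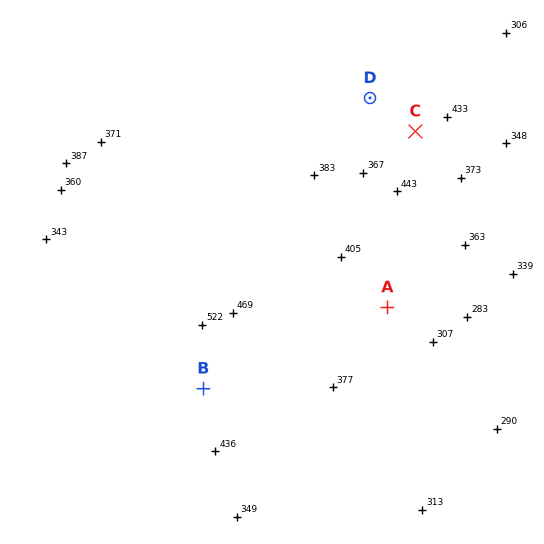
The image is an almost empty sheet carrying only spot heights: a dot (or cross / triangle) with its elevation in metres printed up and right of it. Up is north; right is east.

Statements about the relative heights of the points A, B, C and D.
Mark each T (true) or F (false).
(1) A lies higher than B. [F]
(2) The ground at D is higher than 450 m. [F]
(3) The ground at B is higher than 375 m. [T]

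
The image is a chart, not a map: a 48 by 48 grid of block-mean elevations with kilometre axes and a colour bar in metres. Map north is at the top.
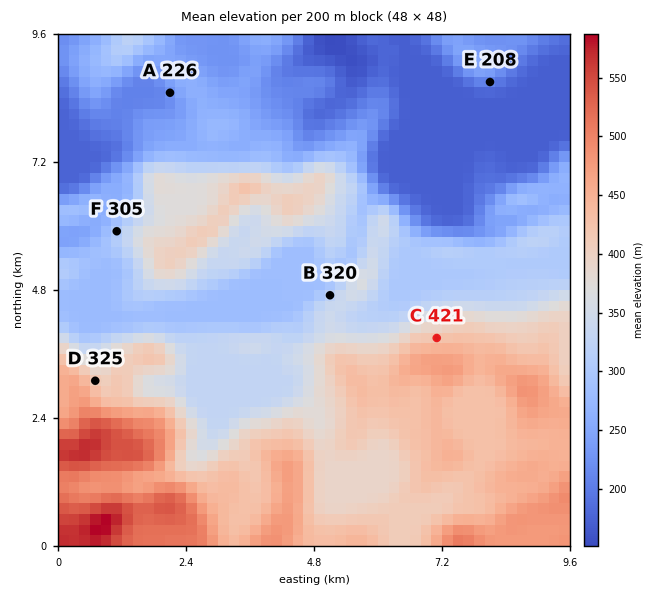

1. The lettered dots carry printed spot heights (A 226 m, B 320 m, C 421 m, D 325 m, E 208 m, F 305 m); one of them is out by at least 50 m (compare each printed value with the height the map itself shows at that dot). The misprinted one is D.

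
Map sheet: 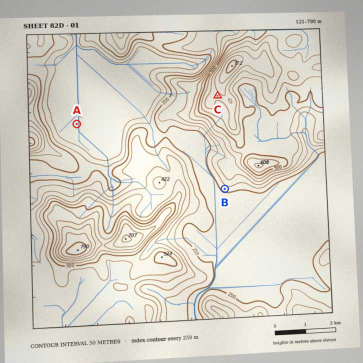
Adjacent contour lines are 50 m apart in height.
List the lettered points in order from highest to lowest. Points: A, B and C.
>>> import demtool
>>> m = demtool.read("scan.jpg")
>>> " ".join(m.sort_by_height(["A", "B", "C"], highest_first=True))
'C B A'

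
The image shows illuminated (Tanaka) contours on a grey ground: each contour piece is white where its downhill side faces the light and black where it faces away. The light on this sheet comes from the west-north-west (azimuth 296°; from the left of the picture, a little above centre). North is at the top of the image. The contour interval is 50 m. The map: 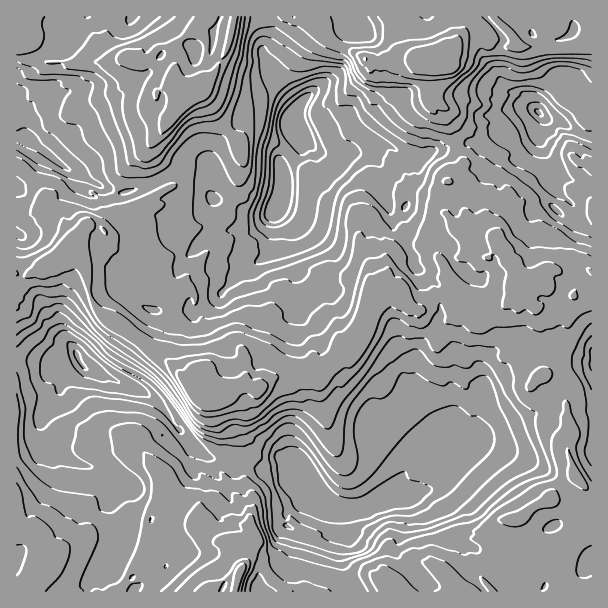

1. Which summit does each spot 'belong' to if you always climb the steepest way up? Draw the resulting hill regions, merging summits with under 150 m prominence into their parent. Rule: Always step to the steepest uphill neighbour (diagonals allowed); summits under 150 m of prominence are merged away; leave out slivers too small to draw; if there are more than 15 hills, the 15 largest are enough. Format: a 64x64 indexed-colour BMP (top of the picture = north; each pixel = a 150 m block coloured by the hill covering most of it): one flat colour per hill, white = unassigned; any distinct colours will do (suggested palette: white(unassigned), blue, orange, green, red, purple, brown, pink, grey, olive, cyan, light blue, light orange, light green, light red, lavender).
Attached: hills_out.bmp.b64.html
<image width="64" height="64" href="data:image/bmp;base64,Qk12CAAAAAAAAHYAAAAoAAAAQAAAAEAAAAABAAQAAAAAAAAIAAATCwAAEwsAABAAAAAAAAAA////ALR3HwAOf/8ALKAsACgn1gC9Z5QAS1aMAMJ34wB/f38AIr28AM++FwDox64AeLv/AIrfmACWmP8A1bDFABERERERERIiIiIiIiIiIiIiIiIiIiIiIiIiIiIiIiIiEREREREREREiIiIiIiIiIiIiIiIiIiIiIiIiIiIiIiIRERERERERESIiIiIiIiIiIiIiIiIiIiIiIiIiIiIiIhEREREREREREiIiIiIiIiIiIiIiIiIiIiIiIiIiIiIiERERERERERERIiIiIiIiIiIiIiIiIiIiIiIiIiIiIiIRERERERMREREiIiIiIiIiIiIiIiIiIiIiIiIiIiIiIhEREREREzERESIiIiIiIiIiIiIiIiIiIiIiIiIiIiIiERERERETMRERIiIiIiIiIiIiIiIiIiIiIiIiIiIiIiIRERERERMxEREiIiIiIiIiIiIiIiIiIiIiIiIiIiIiIhEREREREzERESIiIiIiIiIiIRESIiIiIiIiIiIiIiIiERERERETMREREiIiIiIiIiIRERERIiIiIiIiIiIiIiIRERERERERERESIiIiIiIiIRERERETMyIiIiIiIiIiIhEREREREREREREiIiIiIiIRERERERMzMyIiIiIiIiIiERERERERERERESIiIiIiIxEREREREzMzMiIiIiIiIiIRERERERERERERIiEzERERERERERERMzMzIiIiIiIiIhERERERERERERERERERERERERERERETMzMiIiIiIiIiMxERERERERETEREREREREREREREREREzMzIiIiIiIiIzERERERERETMxERERERERERERERERERMzEiIiIiIiIjMxERERERERMxERERERERERERERERERERESIiIiIiIiMzERERERERExEREREREREREREREREREREREiIiIiIiIzMxERERERERERERERERERERERERERERERESIiIiIiIjMzMRERERERERERERERERERERERERERERERIiIiIiIiMzMxEREREREREREREREREREREREREREREREiIiIiIiIzMzERERERERERERERERERERERERERERERESIiIiIiIjMzMxERERERERERERERERERERERERERERERESIiIiIiMzMRMRERERERERERERERERERERERERERERERIiIiIiIRERERERERERERERERERERERERERERERERERESIiEhERERERERERERERERERERERERERERERERERERERERERERERERERERERERERERERERERERERERERERERERERERERERERERERERERERERERERERERERERERERERERERERERERERERERERERERERERERERERERERERERERERERERERERERERERERERERERERERERERERERERERERERERERERERERERERERERERERERERERERERERERERERERERERERERERERERERERERERERERERERExEREREREREREREREREREREREREREREREREREREREREzERERERERERERERERERERERERERERERERERERERERETERERERERERERERERERERERERERERERERERERERERERERERERERERERERERERERERERERERERERERERERERERERERERERERERERERERERERERERERERERERERERERERERERERERERERERERERERERERERERERERERERERERERERERERERERERERERERERERERERERERERERERERERERERERERERERERERERERERERERMRERERERERERERERERERERERERERERERERERERERERExERERERERERERERERMzMRERERETMREREREREREREREzEREREREREREREREzMzMxERERERExEREREREREREREzMRERERMRMRERERETMzMzMREREREREREREREREREREzMzMRERMzMzMxERERMzMzMxEREREREREREREREREREzMzMzEREzMzMzMxEREzMzMxERERERERERERERERERETMzMzMRMzMzMzMzMREzMzMzERERERERERERERERERERMzMzMzMzMzMzMzMzMzMzMzMxERERERERRBEREREREREzMzMzMzMzMzMzMzMzMzMzMzMRREREQRREREEREREREzMzMzMzMzMzMzMzMzMzMzMzMzREREREREREREREFEQTMzMzMzMzMzMzMzMzMzMzMzMzREREREREREREREREREMzMzMzMzMzMzMzMzMzMzMzMzNEREREREREREREREREQzMzMzMzMzMzMzMzMzMzMzMzM0RERERERERERERERERDMzMzMzMzMzMzMzMzMzMzMzMzREREREREREREREREREMzMzMzMzMzMzMzMzMzMzMzMzNERERERERERERERERERDMzMzMzMzMzMzMzMzMzMzMzNEREREREREREREREREREQzRDMzMzMzMzMzMzMzMzMzNEREREREREREREREREREREREMzMzMzMzMzMzMzMzMzNEREREREREREREREREREREREQzMzMzMzMzMzMzMzMzM0RERERERERERERERERERERERDMzMzMzMzMzMzMzMzMzREREREREREREREREREREREREMzMzMzMzMzMzMzMzMzNEREREREREREREREREREREREQzMzMzMzMzMzMzMzMzM0RERERERERERERERERERERERDMzMzMzMzMzMzMzMzMzRERERERERERERERERERERERE"/>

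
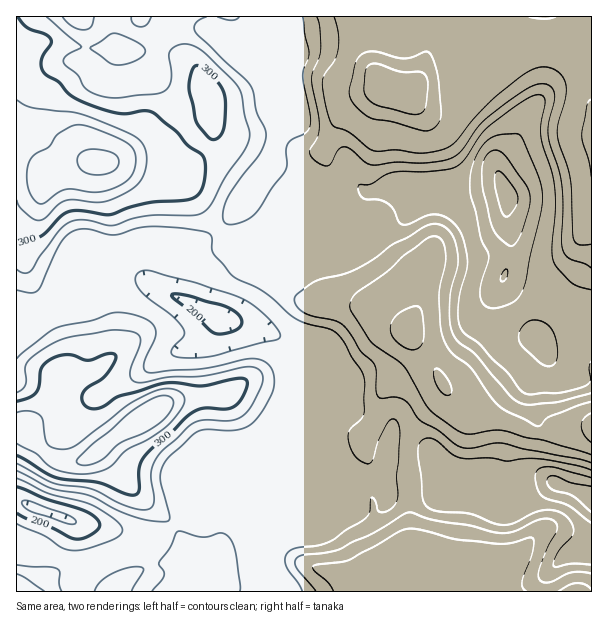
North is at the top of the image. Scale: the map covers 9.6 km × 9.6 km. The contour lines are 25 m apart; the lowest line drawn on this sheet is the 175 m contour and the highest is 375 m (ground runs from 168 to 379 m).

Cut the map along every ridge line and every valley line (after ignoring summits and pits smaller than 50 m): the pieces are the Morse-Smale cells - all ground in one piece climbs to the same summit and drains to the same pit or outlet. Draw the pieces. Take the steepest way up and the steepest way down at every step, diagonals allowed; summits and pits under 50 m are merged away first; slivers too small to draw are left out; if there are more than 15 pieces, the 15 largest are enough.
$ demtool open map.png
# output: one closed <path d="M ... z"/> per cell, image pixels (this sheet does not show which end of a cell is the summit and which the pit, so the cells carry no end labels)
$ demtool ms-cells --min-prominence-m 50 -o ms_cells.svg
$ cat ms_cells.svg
<path d="M591 16l-195 0 1 7 25 20 4 7 0 9-6 19-9 8-18 5-16 0-23 12-12 13-8 12-9 19-1 15-8 14-6 6 0 3 12 10 7 11 30-14 18 0 9-4 27 0 9 4 13 0 14 4 21 0 33-8 5 7-2 26 5 16 0 18-9 26 6 12 20 25 6 15 6 9 8 0 44-12z"/><path d="M105 256l-22 0-17 22-4 24-46 25 0 41 22 2 21 8 16 0 20-5 27 38 14 12-19 11-17 15 0 3 16 19 30 31 28 23 14 23 15 5 9 7 5 12 11 15 0 5 57 0-3-11-11-17-3-9 0-15 7-10 24-2 7-6 2-13-4-11-22-23-10-3-23 0-28 8-24 0-8 6-1-7 10-18 6-9 6-2 35-4 24-10 14-20 17-18 11-6 18-1 2-2-5-12-15-21-26-16-27-12-40-9-27-17-36-14-30-26z"/><path d="M309 184l-11 19-3 16-14 7-11 11 10 20 24 22 17 22 26 1 15 5 18 1 10 5 10 8 8 12 20 21 18 36 12 12 22 13 26 6 21 11 12 2 53-8 0-46-23-7-21-16-7-15-7-9-6-15-24-33-2-4 9-26 0-18-5-16 2-26-5-7-33 8-21 0-14-4-13 0-9-4-27 0-9 4-18 0-30 14-7-11z"/><path d="M110 16l-94 1 0 121 11 4 7 7 8 13 2 16 21-6 18-9 39 0 51 11 21-12 17-22 3-17-4-30-14-25-10-8-15-6-51-5-6-10z"/><path d="M219 230l-37 20-13 13-6 16 1 12 27 11 27 17 40 9 27 12 26 16 8 9 12 21 1 7 18 16 39 19 2 3-1 13 18 1 7-19 29-30 1-9-17-33-20-21-8-12-10-8-10-5-18-1-26-6-15 0-17-22-24-22-11-21-5 4-31 1z"/><path d="M21 139l-5 1 1 186 45-24 4-24 17-22 22 0 14 3 31 25 14 8-1-13 6-16 13-13 28-14 8-6-14-18-12-21-9-7-67-21-33 0-18 9-21 6-1-11-6-14-10-11z"/><path d="M414 445l-5 1 1 97 30 49 152-1-1-93-15-8-24-6-18 15-9 5-13 4-9 0-32-22-22-2-4-4-11-24-6-6z"/><path d="M285 16l-175 1 4 22 6 10 51 5 15 6 10 8 14 25 4 30-3 17-9 13-8 9-17 10-10 2-38-10-7 1 66 22 16 25 14 17 28-29 13-23 11-12 2-7 2-12 12-33-8-30-8-17 12-13 2-8z"/><path d="M30 368l-14 1 0 131 17 8 45 15 12 10 7 16 0 12-3 6-15 15-1 9 149 1 1-5-11-15-5-12-9-7-15-5-14-23-44-39-31-36-9 7-10 5-18 0-14-6-12-13-10-15 24-18 6-14 4-18-6-4z"/><path d="M399 444l-9 0-2 2 0 15-4 17-36-2-16-6-18 31-8 23-6 4-21 1-8 5-3 6 0 15 19 37 152-1-29-48-1-97z"/><path d="M395 16l-109 1-2 28-2 8-12 13 8 17 8 30-12 33-4 20 9 2 30 16 15-22 1-15 9-19 8-12 12-13 23-12 16 0 18-5 5-3 6-12 4-21-4-7-25-20z"/><path d="M446 388l-2 8-29 30-6 18 19 6 6 6 11 24 4 4 22 2 32 22 9 0 13-4 9-5 18-15 6 0 34 13-1-70-19 1-27 6-14-1-21-11-25-6-17-7-10-7z"/><path d="M330 390l-19 2-11 6-17 18-14 20-24 10-35 4-6 2-6 9-10 18 0 6 9-5 24 0 28-8 30 2 15 12 13 17 1 17 6-19 18-33 0-15-7-12-11-10 0-5 17-34z"/><path d="M95 373l-20 5-15 0-4 18-6 14-24 18 10 15 20 17 28 0 11-6 22-20 19-11-14-12z"/><path d="M50 512l-10 27-7 7-17 5 1 41 60 0 2-10 15-15 3-6 0-12-7-16-9-9z"/>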